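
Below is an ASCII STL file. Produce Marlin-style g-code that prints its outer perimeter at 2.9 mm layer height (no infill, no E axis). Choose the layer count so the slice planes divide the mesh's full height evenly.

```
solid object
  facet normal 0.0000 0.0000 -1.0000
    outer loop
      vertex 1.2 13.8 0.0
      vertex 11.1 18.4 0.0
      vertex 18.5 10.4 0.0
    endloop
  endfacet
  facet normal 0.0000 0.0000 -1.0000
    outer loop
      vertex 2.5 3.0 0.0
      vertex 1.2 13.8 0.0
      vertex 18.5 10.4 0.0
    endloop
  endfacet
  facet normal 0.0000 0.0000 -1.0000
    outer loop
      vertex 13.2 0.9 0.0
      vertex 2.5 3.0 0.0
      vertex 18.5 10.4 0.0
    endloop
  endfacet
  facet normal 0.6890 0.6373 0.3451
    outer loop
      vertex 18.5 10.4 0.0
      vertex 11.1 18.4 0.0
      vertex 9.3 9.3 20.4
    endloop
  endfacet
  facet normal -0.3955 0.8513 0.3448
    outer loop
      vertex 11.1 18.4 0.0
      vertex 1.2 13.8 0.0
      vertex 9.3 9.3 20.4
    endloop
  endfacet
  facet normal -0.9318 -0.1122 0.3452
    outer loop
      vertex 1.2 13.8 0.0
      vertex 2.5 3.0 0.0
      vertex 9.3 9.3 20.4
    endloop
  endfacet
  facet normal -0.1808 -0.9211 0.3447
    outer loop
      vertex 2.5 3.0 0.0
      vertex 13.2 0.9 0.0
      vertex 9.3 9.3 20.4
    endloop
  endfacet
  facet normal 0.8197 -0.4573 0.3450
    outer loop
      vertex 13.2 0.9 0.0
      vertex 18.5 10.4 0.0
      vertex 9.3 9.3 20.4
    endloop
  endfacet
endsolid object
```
; perimeter-only toolpath
G21 ; units = mm
G90 ; absolute positioning
G28 ; home
; layer 1
G0 Z2.9
G0 X17.2 Y10.2
G1 X10.8 Y17.1
G1 X2.4 Y13.2
G1 X3.5 Y3.9
G1 X12.6 Y2.1
G1 X17.2 Y10.2
; layer 2
G0 Z5.8
G0 X15.9 Y10.1
G1 X10.6 Y15.8
G1 X3.5 Y12.5
G1 X4.4 Y4.8
G1 X12.1 Y3.3
G1 X15.9 Y10.1
; layer 3
G0 Z8.7
G0 X14.6 Y9.9
G1 X10.3 Y14.5
G1 X4.7 Y11.9
G1 X5.4 Y5.7
G1 X11.5 Y4.5
G1 X14.6 Y9.9
; layer 4
G0 Z11.7
G0 X13.2 Y9.8
G1 X10.1 Y13.2
G1 X5.8 Y11.2
G1 X6.4 Y6.6
G1 X11.0 Y5.7
G1 X13.2 Y9.8
; layer 5
G0 Z14.6
G0 X11.9 Y9.6
G1 X9.8 Y11.9
G1 X7.0 Y10.6
G1 X7.4 Y7.5
G1 X10.4 Y6.9
G1 X11.9 Y9.6
; layer 6
G0 Z17.5
G0 X10.6 Y9.5
G1 X9.6 Y10.6
G1 X8.1 Y9.9
G1 X8.3 Y8.4
G1 X9.9 Y8.1
G1 X10.6 Y9.5
M2 ; end

The solid is a regular 5-sided pyramid, base circumscribed radius ≈ 9.3 mm, apex at z ≈ 20.4 mm. Slicing at Δz = 2.9 mm — 7 equal slices spanning the solid's height, so layer i sits at z = i·h/7 — gives 6 non-empty perimeters. Each is a 5-segment closed polygon; G0 lifts to the layer z and rapids to the start vertex, then G1 traces the edges. The cross-section shrinks linearly with z (the slice at the apex is degenerate and omitted).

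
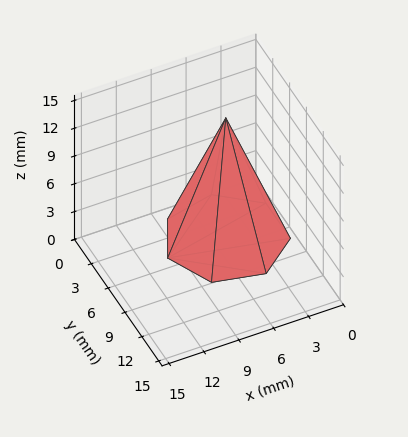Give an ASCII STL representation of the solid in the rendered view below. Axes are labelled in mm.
Reading the render: the shape is a regular 7-sided pyramid, base circumscribed radius ≈ 5 mm, apex at z ≈ 13 mm (dimensions read to the nearest mm from the axis ticks). For the STL, each face is triangulated and given an outward normal.

solid part
  facet normal 0.0000 0.0000 -1.0000
    outer loop
      vertex 3.887 9.875 0.000
      vertex 8.117 8.909 0.000
      vertex 10.000 5.000 0.000
    endloop
  endfacet
  facet normal 0.0000 0.0000 -1.0000
    outer loop
      vertex 0.495 7.169 0.000
      vertex 3.887 9.875 0.000
      vertex 10.000 5.000 0.000
    endloop
  endfacet
  facet normal 0.0000 0.0000 -1.0000
    outer loop
      vertex 0.495 2.831 0.000
      vertex 0.495 7.169 0.000
      vertex 10.000 5.000 0.000
    endloop
  endfacet
  facet normal 0.0000 0.0000 -1.0000
    outer loop
      vertex 3.887 0.125 0.000
      vertex 0.495 2.831 0.000
      vertex 10.000 5.000 0.000
    endloop
  endfacet
  facet normal 0.0000 0.0000 -1.0000
    outer loop
      vertex 8.117 1.091 0.000
      vertex 3.887 0.125 0.000
      vertex 10.000 5.000 0.000
    endloop
  endfacet
  facet normal 0.8513 0.4101 0.3274
    outer loop
      vertex 10.000 5.000 0.000
      vertex 8.117 8.909 0.000
      vertex 5.000 5.000 13.000
    endloop
  endfacet
  facet normal 0.2104 0.9212 0.3274
    outer loop
      vertex 8.117 8.909 0.000
      vertex 3.887 9.875 0.000
      vertex 5.000 5.000 13.000
    endloop
  endfacet
  facet normal -0.5892 0.7386 0.3274
    outer loop
      vertex 3.887 9.875 0.000
      vertex 0.495 7.169 0.000
      vertex 5.000 5.000 13.000
    endloop
  endfacet
  facet normal -0.9449 0.0000 0.3274
    outer loop
      vertex 0.495 7.169 0.000
      vertex 0.495 2.831 0.000
      vertex 5.000 5.000 13.000
    endloop
  endfacet
  facet normal -0.5892 -0.7386 0.3274
    outer loop
      vertex 0.495 2.831 0.000
      vertex 3.887 0.125 0.000
      vertex 5.000 5.000 13.000
    endloop
  endfacet
  facet normal 0.2104 -0.9212 0.3274
    outer loop
      vertex 3.887 0.125 0.000
      vertex 8.117 1.091 0.000
      vertex 5.000 5.000 13.000
    endloop
  endfacet
  facet normal 0.8513 -0.4101 0.3274
    outer loop
      vertex 8.117 1.091 0.000
      vertex 10.000 5.000 0.000
      vertex 5.000 5.000 13.000
    endloop
  endfacet
endsolid part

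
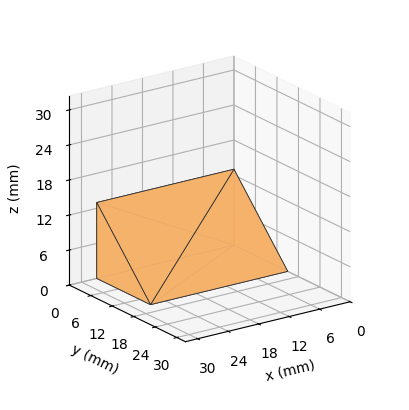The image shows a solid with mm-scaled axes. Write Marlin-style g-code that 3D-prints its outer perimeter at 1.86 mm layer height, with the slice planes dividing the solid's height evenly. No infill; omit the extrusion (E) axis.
Reading the render: the shape is a wedge (ramp): 27 × 15 mm base, rising to 13 mm along the y=0 edge and sloping linearly to z=0 at y=15 (dimensions read to the nearest mm from the axis ticks). For the g-code, the solid's height is divided into equal slices at the stated Δz and each level perimeter traced with G1 moves after a G0 lift.

; perimeter-only toolpath
G21 ; units = mm
G90 ; absolute positioning
G28 ; home
; layer 1
G0 Z1.86
G0 X0.00 Y0.00
G1 X27.00 Y0.00
G1 X27.00 Y12.86
G1 X0.00 Y12.86
G1 X0.00 Y0.00
; layer 2
G0 Z3.71
G0 X0.00 Y0.00
G1 X27.00 Y0.00
G1 X27.00 Y10.71
G1 X0.00 Y10.71
G1 X0.00 Y0.00
; layer 3
G0 Z5.57
G0 X0.00 Y0.00
G1 X27.00 Y0.00
G1 X27.00 Y8.57
G1 X0.00 Y8.57
G1 X0.00 Y0.00
; layer 4
G0 Z7.43
G0 X0.00 Y0.00
G1 X27.00 Y0.00
G1 X27.00 Y6.43
G1 X0.00 Y6.43
G1 X0.00 Y0.00
; layer 5
G0 Z9.29
G0 X0.00 Y0.00
G1 X27.00 Y0.00
G1 X27.00 Y4.29
G1 X0.00 Y4.29
G1 X0.00 Y0.00
; layer 6
G0 Z11.14
G0 X0.00 Y0.00
G1 X27.00 Y0.00
G1 X27.00 Y2.14
G1 X0.00 Y2.14
G1 X0.00 Y0.00
M2 ; end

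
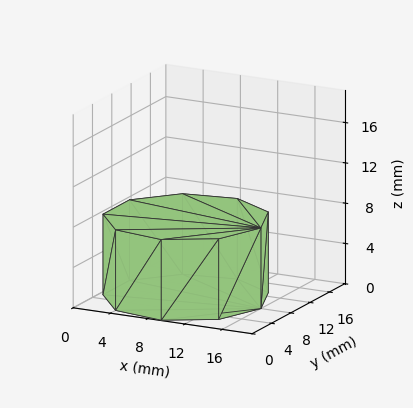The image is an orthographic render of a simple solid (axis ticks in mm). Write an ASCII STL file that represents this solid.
Reading the render: the shape is a regular 9-sided prism (a cylinder approximated with 9 flat sides), circumscribed radius ≈ 8 mm, height ≈ 8 mm (dimensions read to the nearest mm from the axis ticks). For the STL, each face is triangulated and given an outward normal.

solid part
  facet normal 0.0000 0.0000 -1.0000
    outer loop
      vertex 9.39 15.88 0.00
      vertex 14.13 13.14 0.00
      vertex 16.00 8.00 0.00
    endloop
  endfacet
  facet normal 0.0000 0.0000 -1.0000
    outer loop
      vertex 4.00 14.93 0.00
      vertex 9.39 15.88 0.00
      vertex 16.00 8.00 0.00
    endloop
  endfacet
  facet normal 0.0000 0.0000 -1.0000
    outer loop
      vertex 0.48 10.74 0.00
      vertex 4.00 14.93 0.00
      vertex 16.00 8.00 0.00
    endloop
  endfacet
  facet normal 0.0000 0.0000 -1.0000
    outer loop
      vertex 0.48 5.26 0.00
      vertex 0.48 10.74 0.00
      vertex 16.00 8.00 0.00
    endloop
  endfacet
  facet normal 0.0000 0.0000 -1.0000
    outer loop
      vertex 4.00 1.07 0.00
      vertex 0.48 5.26 0.00
      vertex 16.00 8.00 0.00
    endloop
  endfacet
  facet normal 0.0000 0.0000 -1.0000
    outer loop
      vertex 9.39 0.12 0.00
      vertex 4.00 1.07 0.00
      vertex 16.00 8.00 0.00
    endloop
  endfacet
  facet normal 0.0000 0.0000 -1.0000
    outer loop
      vertex 14.13 2.86 0.00
      vertex 9.39 0.12 0.00
      vertex 16.00 8.00 0.00
    endloop
  endfacet
  facet normal 0.0000 0.0000 1.0000
    outer loop
      vertex 16.00 8.00 8.00
      vertex 14.13 13.14 8.00
      vertex 9.39 15.88 8.00
    endloop
  endfacet
  facet normal 0.0000 0.0000 1.0000
    outer loop
      vertex 16.00 8.00 8.00
      vertex 9.39 15.88 8.00
      vertex 4.00 14.93 8.00
    endloop
  endfacet
  facet normal 0.0000 0.0000 1.0000
    outer loop
      vertex 16.00 8.00 8.00
      vertex 4.00 14.93 8.00
      vertex 0.48 10.74 8.00
    endloop
  endfacet
  facet normal 0.0000 0.0000 1.0000
    outer loop
      vertex 16.00 8.00 8.00
      vertex 0.48 10.74 8.00
      vertex 0.48 5.26 8.00
    endloop
  endfacet
  facet normal 0.0000 0.0000 1.0000
    outer loop
      vertex 16.00 8.00 8.00
      vertex 0.48 5.26 8.00
      vertex 4.00 1.07 8.00
    endloop
  endfacet
  facet normal 0.0000 0.0000 1.0000
    outer loop
      vertex 16.00 8.00 8.00
      vertex 4.00 1.07 8.00
      vertex 9.39 0.12 8.00
    endloop
  endfacet
  facet normal 0.0000 0.0000 1.0000
    outer loop
      vertex 16.00 8.00 8.00
      vertex 9.39 0.12 8.00
      vertex 14.13 2.86 8.00
    endloop
  endfacet
  facet normal 0.9397 0.3419 0.0000
    outer loop
      vertex 16.00 8.00 0.00
      vertex 14.13 13.14 0.00
      vertex 14.13 13.14 8.00
    endloop
  endfacet
  facet normal 0.9397 0.3419 0.0000
    outer loop
      vertex 16.00 8.00 0.00
      vertex 14.13 13.14 8.00
      vertex 16.00 8.00 8.00
    endloop
  endfacet
  facet normal 0.5005 0.8658 0.0000
    outer loop
      vertex 14.13 13.14 0.00
      vertex 9.39 15.88 0.00
      vertex 9.39 15.88 8.00
    endloop
  endfacet
  facet normal 0.5005 0.8658 0.0000
    outer loop
      vertex 14.13 13.14 0.00
      vertex 9.39 15.88 8.00
      vertex 14.13 13.14 8.00
    endloop
  endfacet
  facet normal -0.1736 0.9848 0.0000
    outer loop
      vertex 9.39 15.88 0.00
      vertex 4.00 14.93 0.00
      vertex 4.00 14.93 8.00
    endloop
  endfacet
  facet normal -0.1736 0.9848 0.0000
    outer loop
      vertex 9.39 15.88 0.00
      vertex 4.00 14.93 8.00
      vertex 9.39 15.88 8.00
    endloop
  endfacet
  facet normal -0.7657 0.6432 0.0000
    outer loop
      vertex 4.00 14.93 0.00
      vertex 0.48 10.74 0.00
      vertex 0.48 10.74 8.00
    endloop
  endfacet
  facet normal -0.7657 0.6432 0.0000
    outer loop
      vertex 4.00 14.93 0.00
      vertex 0.48 10.74 8.00
      vertex 4.00 14.93 8.00
    endloop
  endfacet
  facet normal -1.0000 0.0000 0.0000
    outer loop
      vertex 0.48 10.74 0.00
      vertex 0.48 5.26 0.00
      vertex 0.48 5.26 8.00
    endloop
  endfacet
  facet normal -1.0000 0.0000 0.0000
    outer loop
      vertex 0.48 10.74 0.00
      vertex 0.48 5.26 8.00
      vertex 0.48 10.74 8.00
    endloop
  endfacet
  facet normal -0.7657 -0.6432 0.0000
    outer loop
      vertex 0.48 5.26 0.00
      vertex 4.00 1.07 0.00
      vertex 4.00 1.07 8.00
    endloop
  endfacet
  facet normal -0.7657 -0.6432 0.0000
    outer loop
      vertex 0.48 5.26 0.00
      vertex 4.00 1.07 8.00
      vertex 0.48 5.26 8.00
    endloop
  endfacet
  facet normal -0.1736 -0.9848 0.0000
    outer loop
      vertex 4.00 1.07 0.00
      vertex 9.39 0.12 0.00
      vertex 9.39 0.12 8.00
    endloop
  endfacet
  facet normal -0.1736 -0.9848 0.0000
    outer loop
      vertex 4.00 1.07 0.00
      vertex 9.39 0.12 8.00
      vertex 4.00 1.07 8.00
    endloop
  endfacet
  facet normal 0.5005 -0.8658 0.0000
    outer loop
      vertex 9.39 0.12 0.00
      vertex 14.13 2.86 0.00
      vertex 14.13 2.86 8.00
    endloop
  endfacet
  facet normal 0.5005 -0.8658 0.0000
    outer loop
      vertex 9.39 0.12 0.00
      vertex 14.13 2.86 8.00
      vertex 9.39 0.12 8.00
    endloop
  endfacet
  facet normal 0.9397 -0.3419 0.0000
    outer loop
      vertex 14.13 2.86 0.00
      vertex 16.00 8.00 0.00
      vertex 16.00 8.00 8.00
    endloop
  endfacet
  facet normal 0.9397 -0.3419 0.0000
    outer loop
      vertex 14.13 2.86 0.00
      vertex 16.00 8.00 8.00
      vertex 14.13 2.86 8.00
    endloop
  endfacet
endsolid part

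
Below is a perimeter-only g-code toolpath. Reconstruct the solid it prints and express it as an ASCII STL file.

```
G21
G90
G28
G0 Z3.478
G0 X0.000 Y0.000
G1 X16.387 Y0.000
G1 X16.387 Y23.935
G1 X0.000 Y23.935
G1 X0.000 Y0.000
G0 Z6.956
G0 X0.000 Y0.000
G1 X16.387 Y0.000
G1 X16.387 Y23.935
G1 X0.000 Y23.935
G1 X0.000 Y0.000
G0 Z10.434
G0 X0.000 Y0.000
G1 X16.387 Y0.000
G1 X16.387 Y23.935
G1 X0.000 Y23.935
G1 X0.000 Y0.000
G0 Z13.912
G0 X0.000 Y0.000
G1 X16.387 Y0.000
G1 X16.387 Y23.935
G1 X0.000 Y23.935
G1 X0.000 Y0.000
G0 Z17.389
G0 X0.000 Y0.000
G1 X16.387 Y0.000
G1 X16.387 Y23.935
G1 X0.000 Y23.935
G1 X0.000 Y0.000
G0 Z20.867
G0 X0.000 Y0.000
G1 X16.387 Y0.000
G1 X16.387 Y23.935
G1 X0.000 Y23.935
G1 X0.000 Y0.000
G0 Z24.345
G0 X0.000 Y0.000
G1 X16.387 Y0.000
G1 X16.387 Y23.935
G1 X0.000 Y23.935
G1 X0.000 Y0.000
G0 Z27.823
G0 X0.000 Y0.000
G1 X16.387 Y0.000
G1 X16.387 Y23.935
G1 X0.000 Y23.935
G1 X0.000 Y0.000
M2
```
solid part
  facet normal 0.0000 0.0000 -1.0000
    outer loop
      vertex 16.387 23.935 0.000
      vertex 16.387 0.000 0.000
      vertex 0.000 0.000 0.000
    endloop
  endfacet
  facet normal 0.0000 0.0000 -1.0000
    outer loop
      vertex 0.000 23.935 0.000
      vertex 16.387 23.935 0.000
      vertex 0.000 0.000 0.000
    endloop
  endfacet
  facet normal 0.0000 0.0000 1.0000
    outer loop
      vertex 0.000 0.000 27.823
      vertex 16.387 0.000 27.823
      vertex 16.387 23.935 27.823
    endloop
  endfacet
  facet normal 0.0000 0.0000 1.0000
    outer loop
      vertex 0.000 0.000 27.823
      vertex 16.387 23.935 27.823
      vertex 0.000 23.935 27.823
    endloop
  endfacet
  facet normal 0.0000 -1.0000 0.0000
    outer loop
      vertex 0.000 0.000 0.000
      vertex 16.387 0.000 0.000
      vertex 16.387 0.000 27.823
    endloop
  endfacet
  facet normal 0.0000 -1.0000 0.0000
    outer loop
      vertex 0.000 0.000 0.000
      vertex 16.387 0.000 27.823
      vertex 0.000 0.000 27.823
    endloop
  endfacet
  facet normal 0.0000 1.0000 0.0000
    outer loop
      vertex 16.387 23.935 27.823
      vertex 16.387 23.935 0.000
      vertex 0.000 23.935 0.000
    endloop
  endfacet
  facet normal 0.0000 1.0000 0.0000
    outer loop
      vertex 0.000 23.935 27.823
      vertex 16.387 23.935 27.823
      vertex 0.000 23.935 0.000
    endloop
  endfacet
  facet normal -1.0000 0.0000 0.0000
    outer loop
      vertex 0.000 23.935 27.823
      vertex 0.000 23.935 0.000
      vertex 0.000 0.000 0.000
    endloop
  endfacet
  facet normal -1.0000 0.0000 0.0000
    outer loop
      vertex 0.000 0.000 27.823
      vertex 0.000 23.935 27.823
      vertex 0.000 0.000 0.000
    endloop
  endfacet
  facet normal 1.0000 0.0000 0.0000
    outer loop
      vertex 16.387 0.000 0.000
      vertex 16.387 23.935 0.000
      vertex 16.387 23.935 27.823
    endloop
  endfacet
  facet normal 1.0000 0.0000 0.0000
    outer loop
      vertex 16.387 0.000 0.000
      vertex 16.387 23.935 27.823
      vertex 16.387 0.000 27.823
    endloop
  endfacet
endsolid part

The G0 Z moves step by Δz≈3.478 mm. Every layer's G1 loop is the same polygon, so the solid is a straight extrusion of it from z=0 to z≈27.8. Closing with flat bottom and top caps and triangulating gives 12 facets — a rectangular box, roughly 16.4 × 23.9 mm footprint and 27.8 mm tall.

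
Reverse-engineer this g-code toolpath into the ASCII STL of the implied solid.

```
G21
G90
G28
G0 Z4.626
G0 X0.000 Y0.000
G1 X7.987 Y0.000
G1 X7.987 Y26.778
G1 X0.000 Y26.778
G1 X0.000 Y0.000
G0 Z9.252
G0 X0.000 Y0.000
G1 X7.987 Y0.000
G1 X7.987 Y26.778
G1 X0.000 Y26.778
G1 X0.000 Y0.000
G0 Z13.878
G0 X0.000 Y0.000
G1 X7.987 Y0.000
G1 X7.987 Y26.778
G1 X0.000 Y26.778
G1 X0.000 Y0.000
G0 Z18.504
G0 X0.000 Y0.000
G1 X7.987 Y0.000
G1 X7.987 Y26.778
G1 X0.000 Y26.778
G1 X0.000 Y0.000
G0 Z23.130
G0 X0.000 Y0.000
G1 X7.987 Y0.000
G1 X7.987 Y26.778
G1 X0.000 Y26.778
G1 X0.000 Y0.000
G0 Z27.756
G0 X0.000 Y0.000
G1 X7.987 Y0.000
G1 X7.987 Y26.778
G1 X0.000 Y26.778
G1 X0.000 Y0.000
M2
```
solid part
  facet normal 0.0000 0.0000 -1.0000
    outer loop
      vertex 7.987 26.778 0.000
      vertex 7.987 0.000 0.000
      vertex 0.000 0.000 0.000
    endloop
  endfacet
  facet normal 0.0000 0.0000 -1.0000
    outer loop
      vertex 0.000 26.778 0.000
      vertex 7.987 26.778 0.000
      vertex 0.000 0.000 0.000
    endloop
  endfacet
  facet normal 0.0000 0.0000 1.0000
    outer loop
      vertex 0.000 0.000 27.756
      vertex 7.987 0.000 27.756
      vertex 7.987 26.778 27.756
    endloop
  endfacet
  facet normal 0.0000 0.0000 1.0000
    outer loop
      vertex 0.000 0.000 27.756
      vertex 7.987 26.778 27.756
      vertex 0.000 26.778 27.756
    endloop
  endfacet
  facet normal 0.0000 -1.0000 0.0000
    outer loop
      vertex 0.000 0.000 0.000
      vertex 7.987 0.000 0.000
      vertex 7.987 0.000 27.756
    endloop
  endfacet
  facet normal 0.0000 -1.0000 0.0000
    outer loop
      vertex 0.000 0.000 0.000
      vertex 7.987 0.000 27.756
      vertex 0.000 0.000 27.756
    endloop
  endfacet
  facet normal 0.0000 1.0000 0.0000
    outer loop
      vertex 7.987 26.778 27.756
      vertex 7.987 26.778 0.000
      vertex 0.000 26.778 0.000
    endloop
  endfacet
  facet normal 0.0000 1.0000 0.0000
    outer loop
      vertex 0.000 26.778 27.756
      vertex 7.987 26.778 27.756
      vertex 0.000 26.778 0.000
    endloop
  endfacet
  facet normal -1.0000 0.0000 0.0000
    outer loop
      vertex 0.000 26.778 27.756
      vertex 0.000 26.778 0.000
      vertex 0.000 0.000 0.000
    endloop
  endfacet
  facet normal -1.0000 0.0000 0.0000
    outer loop
      vertex 0.000 0.000 27.756
      vertex 0.000 26.778 27.756
      vertex 0.000 0.000 0.000
    endloop
  endfacet
  facet normal 1.0000 0.0000 0.0000
    outer loop
      vertex 7.987 0.000 0.000
      vertex 7.987 26.778 0.000
      vertex 7.987 26.778 27.756
    endloop
  endfacet
  facet normal 1.0000 0.0000 0.0000
    outer loop
      vertex 7.987 0.000 0.000
      vertex 7.987 26.778 27.756
      vertex 7.987 0.000 27.756
    endloop
  endfacet
endsolid part

The G0 Z moves step by Δz≈4.626 mm. Every layer's G1 loop is the same polygon, so the solid is a straight extrusion of it from z=0 to z≈27.8. Closing with flat bottom and top caps and triangulating gives 12 facets — a rectangular box, roughly 7.99 × 26.8 mm footprint and 27.8 mm tall.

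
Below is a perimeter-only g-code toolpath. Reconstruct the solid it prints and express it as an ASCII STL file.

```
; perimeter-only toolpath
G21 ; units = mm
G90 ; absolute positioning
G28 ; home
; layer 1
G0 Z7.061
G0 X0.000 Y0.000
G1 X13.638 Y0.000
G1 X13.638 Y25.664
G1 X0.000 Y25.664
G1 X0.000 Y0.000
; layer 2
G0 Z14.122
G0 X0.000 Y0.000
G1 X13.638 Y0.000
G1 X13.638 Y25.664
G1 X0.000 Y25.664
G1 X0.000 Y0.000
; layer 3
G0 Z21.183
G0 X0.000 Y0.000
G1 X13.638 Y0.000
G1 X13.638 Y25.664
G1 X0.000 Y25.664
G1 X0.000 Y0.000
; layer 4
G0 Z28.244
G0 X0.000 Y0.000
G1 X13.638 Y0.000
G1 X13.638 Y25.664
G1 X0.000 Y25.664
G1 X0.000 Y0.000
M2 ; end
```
solid part
  facet normal 0.0000 0.0000 -1.0000
    outer loop
      vertex 13.638 25.664 0.000
      vertex 13.638 0.000 0.000
      vertex 0.000 0.000 0.000
    endloop
  endfacet
  facet normal 0.0000 0.0000 -1.0000
    outer loop
      vertex 0.000 25.664 0.000
      vertex 13.638 25.664 0.000
      vertex 0.000 0.000 0.000
    endloop
  endfacet
  facet normal 0.0000 0.0000 1.0000
    outer loop
      vertex 0.000 0.000 28.244
      vertex 13.638 0.000 28.244
      vertex 13.638 25.664 28.244
    endloop
  endfacet
  facet normal 0.0000 0.0000 1.0000
    outer loop
      vertex 0.000 0.000 28.244
      vertex 13.638 25.664 28.244
      vertex 0.000 25.664 28.244
    endloop
  endfacet
  facet normal 0.0000 -1.0000 0.0000
    outer loop
      vertex 0.000 0.000 0.000
      vertex 13.638 0.000 0.000
      vertex 13.638 0.000 28.244
    endloop
  endfacet
  facet normal 0.0000 -1.0000 0.0000
    outer loop
      vertex 0.000 0.000 0.000
      vertex 13.638 0.000 28.244
      vertex 0.000 0.000 28.244
    endloop
  endfacet
  facet normal 0.0000 1.0000 0.0000
    outer loop
      vertex 13.638 25.664 28.244
      vertex 13.638 25.664 0.000
      vertex 0.000 25.664 0.000
    endloop
  endfacet
  facet normal 0.0000 1.0000 0.0000
    outer loop
      vertex 0.000 25.664 28.244
      vertex 13.638 25.664 28.244
      vertex 0.000 25.664 0.000
    endloop
  endfacet
  facet normal -1.0000 0.0000 0.0000
    outer loop
      vertex 0.000 25.664 28.244
      vertex 0.000 25.664 0.000
      vertex 0.000 0.000 0.000
    endloop
  endfacet
  facet normal -1.0000 0.0000 0.0000
    outer loop
      vertex 0.000 0.000 28.244
      vertex 0.000 25.664 28.244
      vertex 0.000 0.000 0.000
    endloop
  endfacet
  facet normal 1.0000 0.0000 0.0000
    outer loop
      vertex 13.638 0.000 0.000
      vertex 13.638 25.664 0.000
      vertex 13.638 25.664 28.244
    endloop
  endfacet
  facet normal 1.0000 0.0000 0.0000
    outer loop
      vertex 13.638 0.000 0.000
      vertex 13.638 25.664 28.244
      vertex 13.638 0.000 28.244
    endloop
  endfacet
endsolid part

The G0 Z moves step by Δz≈7.061 mm. Every layer's G1 loop is the same polygon, so the solid is a straight extrusion of it from z=0 to z≈28.2. Closing with flat bottom and top caps and triangulating gives 12 facets — a rectangular box, roughly 13.6 × 25.7 mm footprint and 28.2 mm tall.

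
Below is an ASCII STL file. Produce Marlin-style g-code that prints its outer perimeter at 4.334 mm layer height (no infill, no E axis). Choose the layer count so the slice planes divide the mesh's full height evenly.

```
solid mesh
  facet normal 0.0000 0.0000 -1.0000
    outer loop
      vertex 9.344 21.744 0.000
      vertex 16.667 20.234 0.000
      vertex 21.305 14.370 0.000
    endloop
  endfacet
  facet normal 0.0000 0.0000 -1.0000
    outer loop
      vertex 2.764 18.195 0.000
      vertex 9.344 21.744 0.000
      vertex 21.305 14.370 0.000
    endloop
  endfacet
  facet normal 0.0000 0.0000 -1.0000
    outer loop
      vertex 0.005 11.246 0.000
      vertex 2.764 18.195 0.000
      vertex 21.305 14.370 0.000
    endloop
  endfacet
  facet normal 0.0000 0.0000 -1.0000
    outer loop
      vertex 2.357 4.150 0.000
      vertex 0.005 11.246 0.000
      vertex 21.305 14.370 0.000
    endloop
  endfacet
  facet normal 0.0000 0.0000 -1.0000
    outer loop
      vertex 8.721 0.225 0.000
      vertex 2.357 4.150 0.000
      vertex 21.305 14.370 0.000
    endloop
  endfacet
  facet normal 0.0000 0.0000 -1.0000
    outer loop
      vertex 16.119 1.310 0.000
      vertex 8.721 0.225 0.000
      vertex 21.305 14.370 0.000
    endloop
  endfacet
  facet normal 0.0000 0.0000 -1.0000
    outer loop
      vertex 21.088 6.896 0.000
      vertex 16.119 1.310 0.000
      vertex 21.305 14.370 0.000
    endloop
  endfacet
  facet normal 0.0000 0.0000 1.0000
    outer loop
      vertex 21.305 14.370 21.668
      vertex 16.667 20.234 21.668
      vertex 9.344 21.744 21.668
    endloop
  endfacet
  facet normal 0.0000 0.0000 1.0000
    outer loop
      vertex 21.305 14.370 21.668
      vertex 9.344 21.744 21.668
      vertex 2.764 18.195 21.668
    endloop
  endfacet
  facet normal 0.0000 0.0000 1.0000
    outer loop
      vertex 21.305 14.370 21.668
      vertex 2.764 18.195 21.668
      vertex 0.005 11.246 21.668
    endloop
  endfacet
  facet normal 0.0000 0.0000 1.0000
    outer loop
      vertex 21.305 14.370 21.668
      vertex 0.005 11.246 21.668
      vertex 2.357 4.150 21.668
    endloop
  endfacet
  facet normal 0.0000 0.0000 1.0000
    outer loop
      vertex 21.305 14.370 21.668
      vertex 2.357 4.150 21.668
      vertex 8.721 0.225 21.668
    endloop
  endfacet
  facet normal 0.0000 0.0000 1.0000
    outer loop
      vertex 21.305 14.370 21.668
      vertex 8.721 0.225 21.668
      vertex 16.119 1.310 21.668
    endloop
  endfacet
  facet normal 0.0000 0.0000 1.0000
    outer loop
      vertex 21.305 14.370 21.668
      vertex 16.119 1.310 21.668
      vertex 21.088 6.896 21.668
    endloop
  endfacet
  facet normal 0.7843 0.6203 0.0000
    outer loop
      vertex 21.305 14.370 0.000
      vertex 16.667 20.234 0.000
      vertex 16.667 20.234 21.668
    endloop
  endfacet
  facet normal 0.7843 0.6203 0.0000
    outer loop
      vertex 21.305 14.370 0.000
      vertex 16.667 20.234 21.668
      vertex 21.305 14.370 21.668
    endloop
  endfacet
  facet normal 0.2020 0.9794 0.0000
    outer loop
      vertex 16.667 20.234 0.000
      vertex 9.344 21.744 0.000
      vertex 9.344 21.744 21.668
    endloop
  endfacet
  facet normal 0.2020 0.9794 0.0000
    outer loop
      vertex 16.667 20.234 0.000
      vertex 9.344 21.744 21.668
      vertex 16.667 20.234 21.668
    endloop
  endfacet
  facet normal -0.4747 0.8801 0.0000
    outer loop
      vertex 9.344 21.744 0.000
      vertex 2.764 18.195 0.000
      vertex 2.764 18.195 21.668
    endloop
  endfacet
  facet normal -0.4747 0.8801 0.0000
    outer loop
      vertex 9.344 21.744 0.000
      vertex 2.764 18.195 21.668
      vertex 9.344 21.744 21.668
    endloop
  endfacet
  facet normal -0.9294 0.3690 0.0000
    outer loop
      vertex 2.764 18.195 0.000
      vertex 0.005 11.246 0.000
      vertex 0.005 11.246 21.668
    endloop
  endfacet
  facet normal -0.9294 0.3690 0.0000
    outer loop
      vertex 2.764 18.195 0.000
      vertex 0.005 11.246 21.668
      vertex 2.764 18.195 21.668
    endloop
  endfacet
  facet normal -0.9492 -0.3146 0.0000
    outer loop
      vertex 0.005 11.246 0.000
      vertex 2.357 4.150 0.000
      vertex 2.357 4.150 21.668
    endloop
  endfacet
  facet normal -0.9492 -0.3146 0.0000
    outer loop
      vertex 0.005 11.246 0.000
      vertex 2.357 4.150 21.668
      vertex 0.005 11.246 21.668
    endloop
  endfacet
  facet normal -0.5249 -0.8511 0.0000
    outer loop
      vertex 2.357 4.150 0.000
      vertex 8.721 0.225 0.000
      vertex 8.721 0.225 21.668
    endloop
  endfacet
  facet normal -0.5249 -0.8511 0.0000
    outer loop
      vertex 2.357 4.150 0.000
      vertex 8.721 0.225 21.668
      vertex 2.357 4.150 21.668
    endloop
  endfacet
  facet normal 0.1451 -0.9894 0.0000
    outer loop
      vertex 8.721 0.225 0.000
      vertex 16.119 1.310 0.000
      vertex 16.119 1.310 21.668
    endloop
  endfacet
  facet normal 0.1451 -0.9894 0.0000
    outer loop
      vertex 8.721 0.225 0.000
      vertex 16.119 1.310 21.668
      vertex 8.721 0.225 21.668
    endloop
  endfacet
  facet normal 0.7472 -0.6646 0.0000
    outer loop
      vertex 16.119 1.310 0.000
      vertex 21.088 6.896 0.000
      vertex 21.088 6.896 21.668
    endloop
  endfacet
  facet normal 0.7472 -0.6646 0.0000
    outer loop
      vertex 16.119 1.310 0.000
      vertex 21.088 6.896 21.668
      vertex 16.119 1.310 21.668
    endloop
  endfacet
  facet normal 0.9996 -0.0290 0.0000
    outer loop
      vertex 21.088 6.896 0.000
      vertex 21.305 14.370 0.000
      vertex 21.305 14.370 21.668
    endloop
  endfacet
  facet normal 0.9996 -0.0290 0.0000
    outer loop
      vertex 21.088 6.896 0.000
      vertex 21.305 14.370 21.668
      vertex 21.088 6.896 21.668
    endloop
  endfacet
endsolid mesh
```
; perimeter-only toolpath
G21 ; units = mm
G90 ; absolute positioning
G28 ; home
; layer 1
G0 Z4.334
G0 X21.305 Y14.370
G1 X16.667 Y20.234
G1 X9.344 Y21.744
G1 X2.764 Y18.195
G1 X0.005 Y11.246
G1 X2.357 Y4.150
G1 X8.721 Y0.225
G1 X16.119 Y1.310
G1 X21.088 Y6.896
G1 X21.305 Y14.370
; layer 2
G0 Z8.667
G0 X21.305 Y14.370
G1 X16.667 Y20.234
G1 X9.344 Y21.744
G1 X2.764 Y18.195
G1 X0.005 Y11.246
G1 X2.357 Y4.150
G1 X8.721 Y0.225
G1 X16.119 Y1.310
G1 X21.088 Y6.896
G1 X21.305 Y14.370
; layer 3
G0 Z13.001
G0 X21.305 Y14.370
G1 X16.667 Y20.234
G1 X9.344 Y21.744
G1 X2.764 Y18.195
G1 X0.005 Y11.246
G1 X2.357 Y4.150
G1 X8.721 Y0.225
G1 X16.119 Y1.310
G1 X21.088 Y6.896
G1 X21.305 Y14.370
; layer 4
G0 Z17.334
G0 X21.305 Y14.370
G1 X16.667 Y20.234
G1 X9.344 Y21.744
G1 X2.764 Y18.195
G1 X0.005 Y11.246
G1 X2.357 Y4.150
G1 X8.721 Y0.225
G1 X16.119 Y1.310
G1 X21.088 Y6.896
G1 X21.305 Y14.370
; layer 5
G0 Z21.668
G0 X21.305 Y14.370
G1 X16.667 Y20.234
G1 X9.344 Y21.744
G1 X2.764 Y18.195
G1 X0.005 Y11.246
G1 X2.357 Y4.150
G1 X8.721 Y0.225
G1 X16.119 Y1.310
G1 X21.088 Y6.896
G1 X21.305 Y14.370
M2 ; end

The solid is a regular 9-sided prism (a cylinder approximated with 9 flat sides), circumscribed radius ≈ 10.9 mm, height ≈ 21.7 mm. Slicing at Δz = 4.334 mm — 5 equal slices spanning the solid's height, so layer i sits at z = i·h/5 — gives 5 non-empty perimeters. Each is a 9-segment closed polygon; G0 lifts to the layer z and rapids to the start vertex, then G1 traces the edges.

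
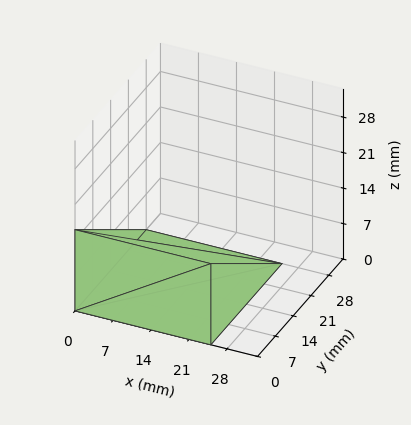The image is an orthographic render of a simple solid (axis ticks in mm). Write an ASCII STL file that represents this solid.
Reading the render: the shape is a wedge (ramp): 25 × 28 mm base, rising to 16 mm along the y=0 edge and sloping linearly to z=0 at y=28 (dimensions read to the nearest mm from the axis ticks). For the STL, each face is triangulated and given an outward normal.

solid part
  facet normal 0.0000 0.0000 -1.0000
    outer loop
      vertex 25.00 28.00 0.00
      vertex 25.00 0.00 0.00
      vertex 0.00 0.00 0.00
    endloop
  endfacet
  facet normal 0.0000 0.0000 -1.0000
    outer loop
      vertex 0.00 28.00 0.00
      vertex 25.00 28.00 0.00
      vertex 0.00 0.00 0.00
    endloop
  endfacet
  facet normal 0.0000 -1.0000 0.0000
    outer loop
      vertex 0.00 0.00 0.00
      vertex 25.00 0.00 0.00
      vertex 25.00 0.00 16.00
    endloop
  endfacet
  facet normal 0.0000 -1.0000 0.0000
    outer loop
      vertex 0.00 0.00 0.00
      vertex 25.00 0.00 16.00
      vertex 0.00 0.00 16.00
    endloop
  endfacet
  facet normal 0.0000 0.4961 0.8682
    outer loop
      vertex 0.00 0.00 16.00
      vertex 25.00 0.00 16.00
      vertex 25.00 28.00 0.00
    endloop
  endfacet
  facet normal 0.0000 0.4961 0.8682
    outer loop
      vertex 0.00 0.00 16.00
      vertex 25.00 28.00 0.00
      vertex 0.00 28.00 0.00
    endloop
  endfacet
  facet normal -1.0000 0.0000 0.0000
    outer loop
      vertex 0.00 0.00 16.00
      vertex 0.00 28.00 0.00
      vertex 0.00 0.00 0.00
    endloop
  endfacet
  facet normal 1.0000 0.0000 0.0000
    outer loop
      vertex 25.00 0.00 0.00
      vertex 25.00 28.00 0.00
      vertex 25.00 0.00 16.00
    endloop
  endfacet
endsolid part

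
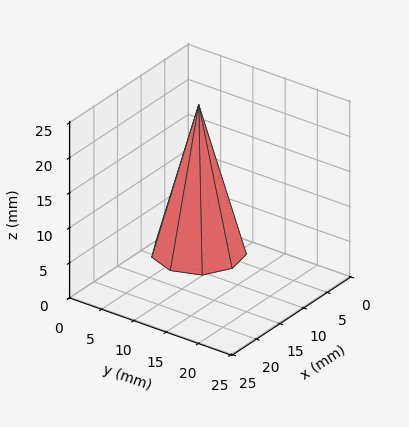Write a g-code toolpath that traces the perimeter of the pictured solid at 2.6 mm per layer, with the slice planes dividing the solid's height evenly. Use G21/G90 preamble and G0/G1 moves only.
Reading the render: the shape is a regular 9-sided pyramid, base circumscribed radius ≈ 6 mm, apex at z ≈ 21 mm (dimensions read to the nearest mm from the axis ticks). For the g-code, the solid's height is divided into equal slices at the stated Δz and each level perimeter traced with G1 moves after a G0 lift.

; perimeter-only toolpath
G21 ; units = mm
G90 ; absolute positioning
G28 ; home
; layer 1
G0 Z2.6
G0 X11.2 Y6.0
G1 X10.0 Y9.4
G1 X6.9 Y11.2
G1 X3.4 Y10.5
G1 X1.1 Y7.8
G1 X1.1 Y4.2
G1 X3.4 Y1.5
G1 X6.9 Y0.8
G1 X10.0 Y2.6
G1 X11.2 Y6.0
; layer 2
G0 Z5.2
G0 X10.5 Y6.0
G1 X9.4 Y8.9
G1 X6.8 Y10.4
G1 X3.8 Y9.9
G1 X1.8 Y7.6
G1 X1.8 Y4.4
G1 X3.8 Y2.1
G1 X6.8 Y1.6
G1 X9.4 Y3.1
G1 X10.5 Y6.0
; layer 3
G0 Z7.9
G0 X9.8 Y6.0
G1 X8.9 Y8.4
G1 X6.6 Y9.7
G1 X4.1 Y9.2
G1 X2.5 Y7.3
G1 X2.5 Y4.7
G1 X4.1 Y2.8
G1 X6.6 Y2.3
G1 X8.9 Y3.6
G1 X9.8 Y6.0
; layer 4
G0 Z10.5
G0 X9.0 Y6.0
G1 X8.3 Y8.0
G1 X6.5 Y8.9
G1 X4.5 Y8.6
G1 X3.2 Y7.0
G1 X3.2 Y5.0
G1 X4.5 Y3.4
G1 X6.5 Y3.0
G1 X8.3 Y4.0
G1 X9.0 Y6.0
; layer 5
G0 Z13.1
G0 X8.2 Y6.0
G1 X7.7 Y7.5
G1 X6.4 Y8.2
G1 X4.9 Y7.9
G1 X3.9 Y6.8
G1 X3.9 Y5.2
G1 X4.9 Y4.0
G1 X6.4 Y3.8
G1 X7.7 Y4.5
G1 X8.2 Y6.0
; layer 6
G0 Z15.8
G0 X7.5 Y6.0
G1 X7.2 Y7.0
G1 X6.2 Y7.5
G1 X5.2 Y7.3
G1 X4.6 Y6.5
G1 X4.6 Y5.5
G1 X5.2 Y4.7
G1 X6.2 Y4.5
G1 X7.2 Y5.0
G1 X7.5 Y6.0
; layer 7
G0 Z18.4
G0 X6.8 Y6.0
G1 X6.6 Y6.5
G1 X6.1 Y6.7
G1 X5.6 Y6.7
G1 X5.3 Y6.3
G1 X5.3 Y5.7
G1 X5.6 Y5.3
G1 X6.1 Y5.3
G1 X6.6 Y5.5
G1 X6.8 Y6.0
M2 ; end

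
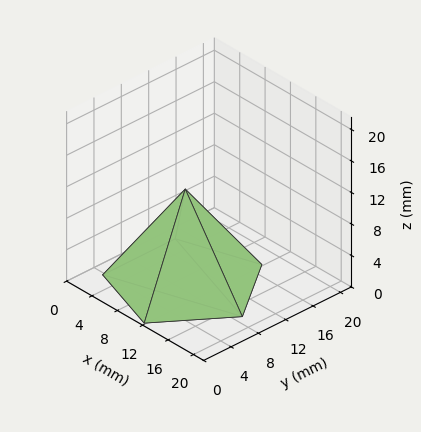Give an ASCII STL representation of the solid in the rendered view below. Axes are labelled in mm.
Reading the render: the shape is a regular 5-sided pyramid, base circumscribed radius ≈ 9 mm, apex at z ≈ 12 mm (dimensions read to the nearest mm from the axis ticks). For the STL, each face is triangulated and given an outward normal.

solid part
  facet normal 0.0000 0.0000 -1.0000
    outer loop
      vertex 1.7 14.3 0.0
      vertex 11.8 17.6 0.0
      vertex 18.0 9.0 0.0
    endloop
  endfacet
  facet normal 0.0000 0.0000 -1.0000
    outer loop
      vertex 1.7 3.7 0.0
      vertex 1.7 14.3 0.0
      vertex 18.0 9.0 0.0
    endloop
  endfacet
  facet normal 0.0000 0.0000 -1.0000
    outer loop
      vertex 11.8 0.4 0.0
      vertex 1.7 3.7 0.0
      vertex 18.0 9.0 0.0
    endloop
  endfacet
  facet normal 0.6930 0.4996 0.5198
    outer loop
      vertex 18.0 9.0 0.0
      vertex 11.8 17.6 0.0
      vertex 9.0 9.0 12.0
    endloop
  endfacet
  facet normal -0.2653 0.8119 0.5200
    outer loop
      vertex 11.8 17.6 0.0
      vertex 1.7 14.3 0.0
      vertex 9.0 9.0 12.0
    endloop
  endfacet
  facet normal -0.8543 0.0000 0.5197
    outer loop
      vertex 1.7 14.3 0.0
      vertex 1.7 3.7 0.0
      vertex 9.0 9.0 12.0
    endloop
  endfacet
  facet normal -0.2653 -0.8119 0.5200
    outer loop
      vertex 1.7 3.7 0.0
      vertex 11.8 0.4 0.0
      vertex 9.0 9.0 12.0
    endloop
  endfacet
  facet normal 0.6930 -0.4996 0.5198
    outer loop
      vertex 11.8 0.4 0.0
      vertex 18.0 9.0 0.0
      vertex 9.0 9.0 12.0
    endloop
  endfacet
endsolid part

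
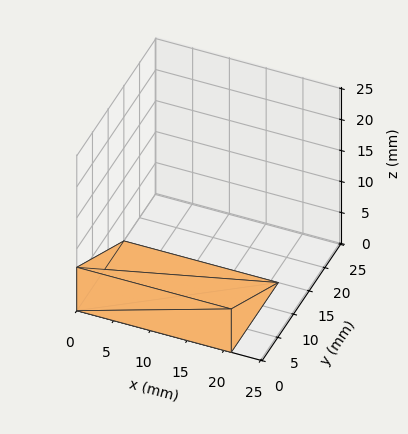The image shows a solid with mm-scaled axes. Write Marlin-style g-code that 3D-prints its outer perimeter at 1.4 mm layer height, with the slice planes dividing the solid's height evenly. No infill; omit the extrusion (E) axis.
Reading the render: the shape is a wedge (ramp): 21 × 15 mm base, rising to 7 mm along the y=0 edge and sloping linearly to z=0 at y=15 (dimensions read to the nearest mm from the axis ticks). For the g-code, the solid's height is divided into equal slices at the stated Δz and each level perimeter traced with G1 moves after a G0 lift.

; perimeter-only toolpath
G21 ; units = mm
G90 ; absolute positioning
G28 ; home
; layer 1
G0 Z1.4
G0 X0.0 Y0.0
G1 X21.0 Y0.0
G1 X21.0 Y12.0
G1 X0.0 Y12.0
G1 X0.0 Y0.0
; layer 2
G0 Z2.8
G0 X0.0 Y0.0
G1 X21.0 Y0.0
G1 X21.0 Y9.0
G1 X0.0 Y9.0
G1 X0.0 Y0.0
; layer 3
G0 Z4.2
G0 X0.0 Y0.0
G1 X21.0 Y0.0
G1 X21.0 Y6.0
G1 X0.0 Y6.0
G1 X0.0 Y0.0
; layer 4
G0 Z5.6
G0 X0.0 Y0.0
G1 X21.0 Y0.0
G1 X21.0 Y3.0
G1 X0.0 Y3.0
G1 X0.0 Y0.0
M2 ; end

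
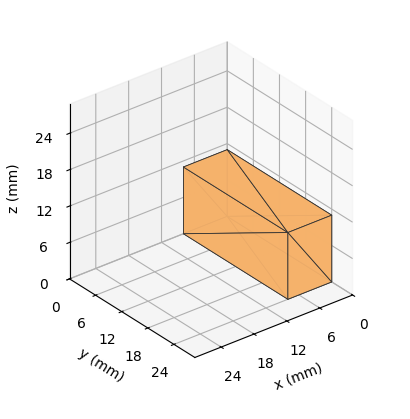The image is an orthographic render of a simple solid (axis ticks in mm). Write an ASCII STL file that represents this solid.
Reading the render: the shape is a rectangular box, roughly 8 × 24 mm footprint and 11 mm tall (dimensions read to the nearest mm from the axis ticks). For the STL, each face is triangulated and given an outward normal.

solid part
  facet normal 0.0000 0.0000 -1.0000
    outer loop
      vertex 8.00 24.00 0.00
      vertex 8.00 0.00 0.00
      vertex 0.00 0.00 0.00
    endloop
  endfacet
  facet normal 0.0000 0.0000 -1.0000
    outer loop
      vertex 0.00 24.00 0.00
      vertex 8.00 24.00 0.00
      vertex 0.00 0.00 0.00
    endloop
  endfacet
  facet normal 0.0000 0.0000 1.0000
    outer loop
      vertex 0.00 0.00 11.00
      vertex 8.00 0.00 11.00
      vertex 8.00 24.00 11.00
    endloop
  endfacet
  facet normal 0.0000 0.0000 1.0000
    outer loop
      vertex 0.00 0.00 11.00
      vertex 8.00 24.00 11.00
      vertex 0.00 24.00 11.00
    endloop
  endfacet
  facet normal 0.0000 -1.0000 0.0000
    outer loop
      vertex 0.00 0.00 0.00
      vertex 8.00 0.00 0.00
      vertex 8.00 0.00 11.00
    endloop
  endfacet
  facet normal 0.0000 -1.0000 0.0000
    outer loop
      vertex 0.00 0.00 0.00
      vertex 8.00 0.00 11.00
      vertex 0.00 0.00 11.00
    endloop
  endfacet
  facet normal 0.0000 1.0000 0.0000
    outer loop
      vertex 8.00 24.00 11.00
      vertex 8.00 24.00 0.00
      vertex 0.00 24.00 0.00
    endloop
  endfacet
  facet normal 0.0000 1.0000 0.0000
    outer loop
      vertex 0.00 24.00 11.00
      vertex 8.00 24.00 11.00
      vertex 0.00 24.00 0.00
    endloop
  endfacet
  facet normal -1.0000 0.0000 0.0000
    outer loop
      vertex 0.00 24.00 11.00
      vertex 0.00 24.00 0.00
      vertex 0.00 0.00 0.00
    endloop
  endfacet
  facet normal -1.0000 0.0000 0.0000
    outer loop
      vertex 0.00 0.00 11.00
      vertex 0.00 24.00 11.00
      vertex 0.00 0.00 0.00
    endloop
  endfacet
  facet normal 1.0000 0.0000 0.0000
    outer loop
      vertex 8.00 0.00 0.00
      vertex 8.00 24.00 0.00
      vertex 8.00 24.00 11.00
    endloop
  endfacet
  facet normal 1.0000 0.0000 0.0000
    outer loop
      vertex 8.00 0.00 0.00
      vertex 8.00 24.00 11.00
      vertex 8.00 0.00 11.00
    endloop
  endfacet
endsolid part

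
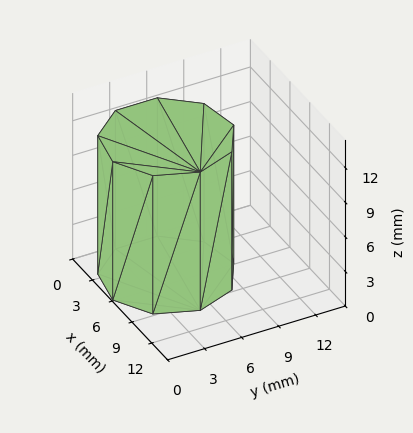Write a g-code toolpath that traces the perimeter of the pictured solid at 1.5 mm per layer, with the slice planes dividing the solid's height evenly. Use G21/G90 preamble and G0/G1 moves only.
Reading the render: the shape is a regular 9-sided prism (a cylinder approximated with 9 flat sides), circumscribed radius ≈ 5 mm, height ≈ 12 mm (dimensions read to the nearest mm from the axis ticks). For the g-code, the solid's height is divided into equal slices at the stated Δz and each level perimeter traced with G1 moves after a G0 lift.

; perimeter-only toolpath
G21 ; units = mm
G90 ; absolute positioning
G28 ; home
; layer 1
G0 Z1.5
G0 X10.0 Y5.0
G1 X8.8 Y8.2
G1 X5.9 Y9.9
G1 X2.5 Y9.3
G1 X0.3 Y6.7
G1 X0.3 Y3.3
G1 X2.5 Y0.7
G1 X5.9 Y0.1
G1 X8.8 Y1.8
G1 X10.0 Y5.0
; layer 2
G0 Z3.0
G0 X10.0 Y5.0
G1 X8.8 Y8.2
G1 X5.9 Y9.9
G1 X2.5 Y9.3
G1 X0.3 Y6.7
G1 X0.3 Y3.3
G1 X2.5 Y0.7
G1 X5.9 Y0.1
G1 X8.8 Y1.8
G1 X10.0 Y5.0
; layer 3
G0 Z4.5
G0 X10.0 Y5.0
G1 X8.8 Y8.2
G1 X5.9 Y9.9
G1 X2.5 Y9.3
G1 X0.3 Y6.7
G1 X0.3 Y3.3
G1 X2.5 Y0.7
G1 X5.9 Y0.1
G1 X8.8 Y1.8
G1 X10.0 Y5.0
; layer 4
G0 Z6.0
G0 X10.0 Y5.0
G1 X8.8 Y8.2
G1 X5.9 Y9.9
G1 X2.5 Y9.3
G1 X0.3 Y6.7
G1 X0.3 Y3.3
G1 X2.5 Y0.7
G1 X5.9 Y0.1
G1 X8.8 Y1.8
G1 X10.0 Y5.0
; layer 5
G0 Z7.5
G0 X10.0 Y5.0
G1 X8.8 Y8.2
G1 X5.9 Y9.9
G1 X2.5 Y9.3
G1 X0.3 Y6.7
G1 X0.3 Y3.3
G1 X2.5 Y0.7
G1 X5.9 Y0.1
G1 X8.8 Y1.8
G1 X10.0 Y5.0
; layer 6
G0 Z9.0
G0 X10.0 Y5.0
G1 X8.8 Y8.2
G1 X5.9 Y9.9
G1 X2.5 Y9.3
G1 X0.3 Y6.7
G1 X0.3 Y3.3
G1 X2.5 Y0.7
G1 X5.9 Y0.1
G1 X8.8 Y1.8
G1 X10.0 Y5.0
; layer 7
G0 Z10.5
G0 X10.0 Y5.0
G1 X8.8 Y8.2
G1 X5.9 Y9.9
G1 X2.5 Y9.3
G1 X0.3 Y6.7
G1 X0.3 Y3.3
G1 X2.5 Y0.7
G1 X5.9 Y0.1
G1 X8.8 Y1.8
G1 X10.0 Y5.0
; layer 8
G0 Z12.0
G0 X10.0 Y5.0
G1 X8.8 Y8.2
G1 X5.9 Y9.9
G1 X2.5 Y9.3
G1 X0.3 Y6.7
G1 X0.3 Y3.3
G1 X2.5 Y0.7
G1 X5.9 Y0.1
G1 X8.8 Y1.8
G1 X10.0 Y5.0
M2 ; end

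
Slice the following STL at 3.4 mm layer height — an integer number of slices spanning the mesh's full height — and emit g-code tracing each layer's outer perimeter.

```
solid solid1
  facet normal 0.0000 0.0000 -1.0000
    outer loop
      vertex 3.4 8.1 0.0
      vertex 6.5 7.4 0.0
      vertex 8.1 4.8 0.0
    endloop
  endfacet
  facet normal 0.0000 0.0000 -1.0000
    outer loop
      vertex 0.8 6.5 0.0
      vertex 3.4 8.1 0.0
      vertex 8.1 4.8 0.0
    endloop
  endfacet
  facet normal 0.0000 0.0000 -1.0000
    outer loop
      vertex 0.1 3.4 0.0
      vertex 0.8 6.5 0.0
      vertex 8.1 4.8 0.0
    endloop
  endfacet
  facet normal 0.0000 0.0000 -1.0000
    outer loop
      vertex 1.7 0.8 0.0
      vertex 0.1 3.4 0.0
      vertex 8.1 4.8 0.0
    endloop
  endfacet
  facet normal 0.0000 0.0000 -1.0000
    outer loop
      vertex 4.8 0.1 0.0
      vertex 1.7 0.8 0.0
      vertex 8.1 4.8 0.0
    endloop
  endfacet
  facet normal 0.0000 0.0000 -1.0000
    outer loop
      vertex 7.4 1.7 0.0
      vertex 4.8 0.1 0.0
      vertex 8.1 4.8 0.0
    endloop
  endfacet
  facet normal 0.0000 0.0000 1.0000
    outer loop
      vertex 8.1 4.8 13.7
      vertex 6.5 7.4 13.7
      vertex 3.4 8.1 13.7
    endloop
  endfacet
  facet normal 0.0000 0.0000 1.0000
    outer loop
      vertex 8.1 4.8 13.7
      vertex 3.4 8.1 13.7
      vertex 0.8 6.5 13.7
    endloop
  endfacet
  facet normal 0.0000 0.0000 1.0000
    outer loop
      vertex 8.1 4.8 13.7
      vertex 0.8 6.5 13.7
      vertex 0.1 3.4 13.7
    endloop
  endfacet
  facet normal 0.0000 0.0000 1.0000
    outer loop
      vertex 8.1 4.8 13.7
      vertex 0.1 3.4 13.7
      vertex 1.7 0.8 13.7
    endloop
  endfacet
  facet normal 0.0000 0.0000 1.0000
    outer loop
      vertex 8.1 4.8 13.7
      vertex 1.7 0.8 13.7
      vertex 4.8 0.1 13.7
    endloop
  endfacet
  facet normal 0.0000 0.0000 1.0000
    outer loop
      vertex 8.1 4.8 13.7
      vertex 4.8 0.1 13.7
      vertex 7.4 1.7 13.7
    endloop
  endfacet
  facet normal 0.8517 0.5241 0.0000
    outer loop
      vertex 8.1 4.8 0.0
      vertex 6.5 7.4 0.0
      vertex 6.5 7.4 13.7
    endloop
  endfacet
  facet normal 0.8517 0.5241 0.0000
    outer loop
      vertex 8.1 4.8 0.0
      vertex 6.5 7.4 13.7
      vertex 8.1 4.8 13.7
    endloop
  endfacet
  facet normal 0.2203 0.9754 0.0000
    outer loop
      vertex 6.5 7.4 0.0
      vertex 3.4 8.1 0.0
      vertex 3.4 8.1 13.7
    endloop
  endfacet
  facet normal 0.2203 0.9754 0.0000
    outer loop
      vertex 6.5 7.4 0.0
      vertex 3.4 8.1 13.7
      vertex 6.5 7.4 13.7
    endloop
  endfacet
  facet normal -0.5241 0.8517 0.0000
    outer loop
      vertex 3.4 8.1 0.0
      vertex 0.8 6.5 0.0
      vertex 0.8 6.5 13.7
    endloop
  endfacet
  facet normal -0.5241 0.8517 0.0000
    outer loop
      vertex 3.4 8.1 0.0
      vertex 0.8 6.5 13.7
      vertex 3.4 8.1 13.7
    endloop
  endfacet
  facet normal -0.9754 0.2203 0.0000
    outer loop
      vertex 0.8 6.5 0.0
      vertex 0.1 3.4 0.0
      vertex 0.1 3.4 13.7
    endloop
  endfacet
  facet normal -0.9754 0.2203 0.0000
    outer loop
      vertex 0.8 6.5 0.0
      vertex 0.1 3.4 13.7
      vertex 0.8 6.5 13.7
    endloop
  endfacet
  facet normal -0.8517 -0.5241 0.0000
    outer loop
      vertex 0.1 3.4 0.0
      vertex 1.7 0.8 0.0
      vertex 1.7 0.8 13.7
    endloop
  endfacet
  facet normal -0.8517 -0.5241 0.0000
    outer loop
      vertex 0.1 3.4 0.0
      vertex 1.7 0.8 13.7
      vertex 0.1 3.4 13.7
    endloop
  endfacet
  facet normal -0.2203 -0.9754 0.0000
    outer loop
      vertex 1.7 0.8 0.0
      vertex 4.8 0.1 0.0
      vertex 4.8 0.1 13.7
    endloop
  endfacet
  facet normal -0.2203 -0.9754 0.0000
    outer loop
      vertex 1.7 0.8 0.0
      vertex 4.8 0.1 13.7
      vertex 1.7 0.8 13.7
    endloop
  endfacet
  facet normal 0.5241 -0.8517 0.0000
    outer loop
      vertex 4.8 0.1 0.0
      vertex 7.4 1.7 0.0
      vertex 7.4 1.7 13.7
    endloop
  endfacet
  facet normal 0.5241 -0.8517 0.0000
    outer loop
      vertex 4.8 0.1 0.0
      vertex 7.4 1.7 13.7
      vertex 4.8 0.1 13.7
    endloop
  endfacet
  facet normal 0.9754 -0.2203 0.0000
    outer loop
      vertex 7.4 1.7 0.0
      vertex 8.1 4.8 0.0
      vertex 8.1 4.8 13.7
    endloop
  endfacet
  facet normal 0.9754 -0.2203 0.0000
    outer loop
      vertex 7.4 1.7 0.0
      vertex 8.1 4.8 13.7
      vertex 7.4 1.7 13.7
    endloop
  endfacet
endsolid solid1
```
; perimeter-only toolpath
G21 ; units = mm
G90 ; absolute positioning
G28 ; home
; layer 1
G0 Z3.4
G0 X8.1 Y4.8
G1 X6.5 Y7.4
G1 X3.4 Y8.1
G1 X0.8 Y6.5
G1 X0.1 Y3.4
G1 X1.7 Y0.8
G1 X4.8 Y0.1
G1 X7.4 Y1.7
G1 X8.1 Y4.8
; layer 2
G0 Z6.8
G0 X8.1 Y4.8
G1 X6.5 Y7.4
G1 X3.4 Y8.1
G1 X0.8 Y6.5
G1 X0.1 Y3.4
G1 X1.7 Y0.8
G1 X4.8 Y0.1
G1 X7.4 Y1.7
G1 X8.1 Y4.8
; layer 3
G0 Z10.3
G0 X8.1 Y4.8
G1 X6.5 Y7.4
G1 X3.4 Y8.1
G1 X0.8 Y6.5
G1 X0.1 Y3.4
G1 X1.7 Y0.8
G1 X4.8 Y0.1
G1 X7.4 Y1.7
G1 X8.1 Y4.8
; layer 4
G0 Z13.7
G0 X8.1 Y4.8
G1 X6.5 Y7.4
G1 X3.4 Y8.1
G1 X0.8 Y6.5
G1 X0.1 Y3.4
G1 X1.7 Y0.8
G1 X4.8 Y0.1
G1 X7.4 Y1.7
G1 X8.1 Y4.8
M2 ; end

The solid is a regular 8-sided prism (a cylinder approximated with 8 flat sides), circumscribed radius ≈ 4.1 mm, height ≈ 13.7 mm. Slicing at Δz = 3.4 mm — 4 equal slices spanning the solid's height, so layer i sits at z = i·h/4 — gives 4 non-empty perimeters. Each is a 8-segment closed polygon; G0 lifts to the layer z and rapids to the start vertex, then G1 traces the edges.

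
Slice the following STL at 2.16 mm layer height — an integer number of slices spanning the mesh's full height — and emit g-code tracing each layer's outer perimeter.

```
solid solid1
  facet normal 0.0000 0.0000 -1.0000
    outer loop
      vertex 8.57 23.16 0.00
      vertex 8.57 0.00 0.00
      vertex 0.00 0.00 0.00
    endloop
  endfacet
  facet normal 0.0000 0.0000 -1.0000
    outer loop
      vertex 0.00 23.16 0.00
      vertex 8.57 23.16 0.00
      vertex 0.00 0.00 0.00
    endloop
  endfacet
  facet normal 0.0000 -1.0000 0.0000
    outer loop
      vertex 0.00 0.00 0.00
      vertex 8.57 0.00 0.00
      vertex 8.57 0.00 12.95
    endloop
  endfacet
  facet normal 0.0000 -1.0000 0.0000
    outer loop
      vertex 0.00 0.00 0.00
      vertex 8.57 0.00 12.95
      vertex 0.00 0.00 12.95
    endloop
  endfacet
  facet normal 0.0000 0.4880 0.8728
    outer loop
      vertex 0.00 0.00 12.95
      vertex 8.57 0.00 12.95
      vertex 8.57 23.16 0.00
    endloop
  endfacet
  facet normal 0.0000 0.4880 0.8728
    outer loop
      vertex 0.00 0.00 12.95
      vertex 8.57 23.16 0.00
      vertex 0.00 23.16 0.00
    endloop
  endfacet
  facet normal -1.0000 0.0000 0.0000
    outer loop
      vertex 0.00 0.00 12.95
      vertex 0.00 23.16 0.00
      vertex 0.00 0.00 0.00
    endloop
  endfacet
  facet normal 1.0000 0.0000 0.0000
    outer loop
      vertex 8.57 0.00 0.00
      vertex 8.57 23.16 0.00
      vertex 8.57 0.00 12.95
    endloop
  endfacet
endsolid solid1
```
; perimeter-only toolpath
G21 ; units = mm
G90 ; absolute positioning
G28 ; home
; layer 1
G0 Z2.16
G0 X0.00 Y0.00
G1 X8.57 Y0.00
G1 X8.57 Y19.30
G1 X0.00 Y19.30
G1 X0.00 Y0.00
; layer 2
G0 Z4.32
G0 X0.00 Y0.00
G1 X8.57 Y0.00
G1 X8.57 Y15.44
G1 X0.00 Y15.44
G1 X0.00 Y0.00
; layer 3
G0 Z6.47
G0 X0.00 Y0.00
G1 X8.57 Y0.00
G1 X8.57 Y11.58
G1 X0.00 Y11.58
G1 X0.00 Y0.00
; layer 4
G0 Z8.63
G0 X0.00 Y0.00
G1 X8.57 Y0.00
G1 X8.57 Y7.72
G1 X0.00 Y7.72
G1 X0.00 Y0.00
; layer 5
G0 Z10.79
G0 X0.00 Y0.00
G1 X8.57 Y0.00
G1 X8.57 Y3.86
G1 X0.00 Y3.86
G1 X0.00 Y0.00
M2 ; end

The solid is a wedge (ramp): 8.57 × 23.2 mm base, rising to 12.9 mm along the y=0 edge and sloping linearly to z=0 at y=23.2. Slicing at Δz = 2.16 mm — 6 equal slices spanning the solid's height, so layer i sits at z = i·h/6 — gives 5 non-empty perimeters. Each is a 4-segment closed polygon; G0 lifts to the layer z and rapids to the start vertex, then G1 traces the edges. The cross-section shrinks linearly with z (the slice at the apex is degenerate and omitted).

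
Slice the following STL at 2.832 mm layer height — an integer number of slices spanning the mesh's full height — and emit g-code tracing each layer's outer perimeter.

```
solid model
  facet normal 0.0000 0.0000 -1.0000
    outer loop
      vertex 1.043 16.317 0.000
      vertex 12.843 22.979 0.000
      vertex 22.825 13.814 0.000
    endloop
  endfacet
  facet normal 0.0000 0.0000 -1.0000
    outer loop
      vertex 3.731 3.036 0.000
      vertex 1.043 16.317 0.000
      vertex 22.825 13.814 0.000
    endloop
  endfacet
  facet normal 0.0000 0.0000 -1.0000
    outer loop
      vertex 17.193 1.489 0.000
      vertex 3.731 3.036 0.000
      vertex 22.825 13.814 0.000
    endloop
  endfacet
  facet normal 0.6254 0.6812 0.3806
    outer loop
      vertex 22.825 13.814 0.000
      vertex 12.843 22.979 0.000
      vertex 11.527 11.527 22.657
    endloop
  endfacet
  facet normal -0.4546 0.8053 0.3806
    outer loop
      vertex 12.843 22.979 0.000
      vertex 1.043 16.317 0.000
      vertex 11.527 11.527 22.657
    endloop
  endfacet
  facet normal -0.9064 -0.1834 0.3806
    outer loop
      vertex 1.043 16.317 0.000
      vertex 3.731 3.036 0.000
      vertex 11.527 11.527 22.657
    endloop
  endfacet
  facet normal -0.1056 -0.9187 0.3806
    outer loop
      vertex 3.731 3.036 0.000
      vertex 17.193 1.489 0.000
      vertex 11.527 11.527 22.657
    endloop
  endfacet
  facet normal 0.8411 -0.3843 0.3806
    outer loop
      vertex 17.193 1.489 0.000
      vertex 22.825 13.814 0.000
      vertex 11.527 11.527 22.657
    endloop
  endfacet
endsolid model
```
; perimeter-only toolpath
G21 ; units = mm
G90 ; absolute positioning
G28 ; home
; layer 1
G0 Z2.832
G0 X21.413 Y13.528
G1 X12.678 Y21.547
G1 X2.353 Y15.718
G1 X4.705 Y4.097
G1 X16.485 Y2.744
G1 X21.413 Y13.528
; layer 2
G0 Z5.664
G0 X20.000 Y13.242
G1 X12.514 Y20.116
G1 X3.664 Y15.120
G1 X5.680 Y5.159
G1 X15.777 Y3.998
G1 X20.000 Y13.242
; layer 3
G0 Z8.496
G0 X18.588 Y12.956
G1 X12.349 Y18.684
G1 X4.974 Y14.521
G1 X6.654 Y6.220
G1 X15.068 Y5.253
G1 X18.588 Y12.956
; layer 4
G0 Z11.329
G0 X17.176 Y12.671
G1 X12.185 Y17.253
G1 X6.285 Y13.922
G1 X7.629 Y7.281
G1 X14.360 Y6.508
G1 X17.176 Y12.671
; layer 5
G0 Z14.161
G0 X15.764 Y12.385
G1 X12.020 Y15.822
G1 X7.595 Y13.323
G1 X8.604 Y8.343
G1 X13.652 Y7.763
G1 X15.764 Y12.385
; layer 6
G0 Z16.993
G0 X14.351 Y12.099
G1 X11.856 Y14.390
G1 X8.906 Y12.724
G1 X9.578 Y9.404
G1 X12.944 Y9.017
G1 X14.351 Y12.099
; layer 7
G0 Z19.825
G0 X12.939 Y11.813
G1 X11.691 Y12.959
G1 X10.216 Y12.126
G1 X10.552 Y10.466
G1 X12.235 Y10.272
G1 X12.939 Y11.813
M2 ; end

The solid is a regular 5-sided pyramid, base circumscribed radius ≈ 11.5 mm, apex at z ≈ 22.7 mm. Slicing at Δz = 2.832 mm — 8 equal slices spanning the solid's height, so layer i sits at z = i·h/8 — gives 7 non-empty perimeters. Each is a 5-segment closed polygon; G0 lifts to the layer z and rapids to the start vertex, then G1 traces the edges. The cross-section shrinks linearly with z (the slice at the apex is degenerate and omitted).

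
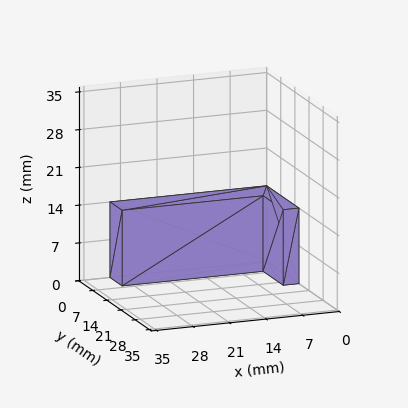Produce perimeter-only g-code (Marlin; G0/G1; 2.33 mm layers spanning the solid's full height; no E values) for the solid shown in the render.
Reading the render: the shape is an L-shaped prism: outer 30 × 16 mm, arm thicknesses ≈ 6 mm (horizontal) and 3 mm (vertical), extruded 14 mm in z (dimensions read to the nearest mm from the axis ticks). For the g-code, the solid's height is divided into equal slices at the stated Δz and each level perimeter traced with G1 moves after a G0 lift.

; perimeter-only toolpath
G21 ; units = mm
G90 ; absolute positioning
G28 ; home
; layer 1
G0 Z2.33
G0 X0.00 Y0.00
G1 X30.00 Y0.00
G1 X30.00 Y6.00
G1 X3.00 Y6.00
G1 X3.00 Y16.00
G1 X0.00 Y16.00
G1 X0.00 Y0.00
; layer 2
G0 Z4.67
G0 X0.00 Y0.00
G1 X30.00 Y0.00
G1 X30.00 Y6.00
G1 X3.00 Y6.00
G1 X3.00 Y16.00
G1 X0.00 Y16.00
G1 X0.00 Y0.00
; layer 3
G0 Z7.00
G0 X0.00 Y0.00
G1 X30.00 Y0.00
G1 X30.00 Y6.00
G1 X3.00 Y6.00
G1 X3.00 Y16.00
G1 X0.00 Y16.00
G1 X0.00 Y0.00
; layer 4
G0 Z9.33
G0 X0.00 Y0.00
G1 X30.00 Y0.00
G1 X30.00 Y6.00
G1 X3.00 Y6.00
G1 X3.00 Y16.00
G1 X0.00 Y16.00
G1 X0.00 Y0.00
; layer 5
G0 Z11.67
G0 X0.00 Y0.00
G1 X30.00 Y0.00
G1 X30.00 Y6.00
G1 X3.00 Y6.00
G1 X3.00 Y16.00
G1 X0.00 Y16.00
G1 X0.00 Y0.00
; layer 6
G0 Z14.00
G0 X0.00 Y0.00
G1 X30.00 Y0.00
G1 X30.00 Y6.00
G1 X3.00 Y6.00
G1 X3.00 Y16.00
G1 X0.00 Y16.00
G1 X0.00 Y0.00
M2 ; end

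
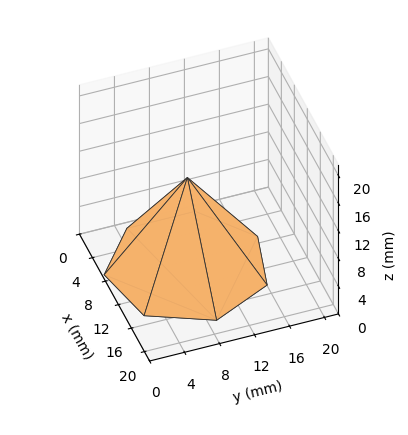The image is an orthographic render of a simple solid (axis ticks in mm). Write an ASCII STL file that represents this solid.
Reading the render: the shape is a regular 7-sided pyramid, base circumscribed radius ≈ 9 mm, apex at z ≈ 13 mm (dimensions read to the nearest mm from the axis ticks). For the STL, each face is triangulated and given an outward normal.

solid part
  facet normal 0.0000 0.0000 -1.0000
    outer loop
      vertex 6.997 17.774 0.000
      vertex 14.611 16.036 0.000
      vertex 18.000 9.000 0.000
    endloop
  endfacet
  facet normal 0.0000 0.0000 -1.0000
    outer loop
      vertex 0.891 12.905 0.000
      vertex 6.997 17.774 0.000
      vertex 18.000 9.000 0.000
    endloop
  endfacet
  facet normal 0.0000 0.0000 -1.0000
    outer loop
      vertex 0.891 5.095 0.000
      vertex 0.891 12.905 0.000
      vertex 18.000 9.000 0.000
    endloop
  endfacet
  facet normal 0.0000 0.0000 -1.0000
    outer loop
      vertex 6.997 0.226 0.000
      vertex 0.891 5.095 0.000
      vertex 18.000 9.000 0.000
    endloop
  endfacet
  facet normal 0.0000 0.0000 -1.0000
    outer loop
      vertex 14.611 1.964 0.000
      vertex 6.997 0.226 0.000
      vertex 18.000 9.000 0.000
    endloop
  endfacet
  facet normal 0.7644 0.3682 0.5292
    outer loop
      vertex 18.000 9.000 0.000
      vertex 14.611 16.036 0.000
      vertex 9.000 9.000 13.000
    endloop
  endfacet
  facet normal 0.1888 0.8272 0.5292
    outer loop
      vertex 14.611 16.036 0.000
      vertex 6.997 17.774 0.000
      vertex 9.000 9.000 13.000
    endloop
  endfacet
  facet normal -0.5290 0.6634 0.5292
    outer loop
      vertex 6.997 17.774 0.000
      vertex 0.891 12.905 0.000
      vertex 9.000 9.000 13.000
    endloop
  endfacet
  facet normal -0.8485 0.0000 0.5292
    outer loop
      vertex 0.891 12.905 0.000
      vertex 0.891 5.095 0.000
      vertex 9.000 9.000 13.000
    endloop
  endfacet
  facet normal -0.5290 -0.6634 0.5292
    outer loop
      vertex 0.891 5.095 0.000
      vertex 6.997 0.226 0.000
      vertex 9.000 9.000 13.000
    endloop
  endfacet
  facet normal 0.1888 -0.8272 0.5292
    outer loop
      vertex 6.997 0.226 0.000
      vertex 14.611 1.964 0.000
      vertex 9.000 9.000 13.000
    endloop
  endfacet
  facet normal 0.7644 -0.3682 0.5292
    outer loop
      vertex 14.611 1.964 0.000
      vertex 18.000 9.000 0.000
      vertex 9.000 9.000 13.000
    endloop
  endfacet
endsolid part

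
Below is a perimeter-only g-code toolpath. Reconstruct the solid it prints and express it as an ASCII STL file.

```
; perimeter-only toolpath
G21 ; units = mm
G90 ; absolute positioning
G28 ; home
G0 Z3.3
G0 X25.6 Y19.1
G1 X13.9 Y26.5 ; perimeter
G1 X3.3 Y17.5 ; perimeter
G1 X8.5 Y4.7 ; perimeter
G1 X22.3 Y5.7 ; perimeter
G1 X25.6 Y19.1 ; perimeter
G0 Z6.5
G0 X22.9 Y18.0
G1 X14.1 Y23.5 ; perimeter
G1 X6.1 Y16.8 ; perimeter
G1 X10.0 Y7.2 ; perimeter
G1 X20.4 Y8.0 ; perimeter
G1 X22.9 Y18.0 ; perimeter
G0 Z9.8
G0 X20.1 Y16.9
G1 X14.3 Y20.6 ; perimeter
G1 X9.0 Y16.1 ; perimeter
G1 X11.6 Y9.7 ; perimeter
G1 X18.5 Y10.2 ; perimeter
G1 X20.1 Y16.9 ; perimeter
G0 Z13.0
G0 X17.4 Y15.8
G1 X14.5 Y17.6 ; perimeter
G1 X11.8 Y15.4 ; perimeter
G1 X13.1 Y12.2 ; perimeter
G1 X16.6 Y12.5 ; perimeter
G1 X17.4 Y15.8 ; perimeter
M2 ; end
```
solid part
  facet normal 0.0000 0.0000 -1.0000
    outer loop
      vertex 0.4 18.2 0.0
      vertex 13.7 29.4 0.0
      vertex 28.3 20.2 0.0
    endloop
  endfacet
  facet normal 0.0000 0.0000 -1.0000
    outer loop
      vertex 6.9 2.2 0.0
      vertex 0.4 18.2 0.0
      vertex 28.3 20.2 0.0
    endloop
  endfacet
  facet normal 0.0000 0.0000 -1.0000
    outer loop
      vertex 24.2 3.5 0.0
      vertex 6.9 2.2 0.0
      vertex 28.3 20.2 0.0
    endloop
  endfacet
  facet normal 0.4305 0.6832 0.5898
    outer loop
      vertex 28.3 20.2 0.0
      vertex 13.7 29.4 0.0
      vertex 14.7 14.7 16.3
    endloop
  endfacet
  facet normal -0.5204 0.6180 0.5893
    outer loop
      vertex 13.7 29.4 0.0
      vertex 0.4 18.2 0.0
      vertex 14.7 14.7 16.3
    endloop
  endfacet
  facet normal -0.7476 -0.3037 0.5906
    outer loop
      vertex 0.4 18.2 0.0
      vertex 6.9 2.2 0.0
      vertex 14.7 14.7 16.3
    endloop
  endfacet
  facet normal 0.0606 -0.8059 0.5890
    outer loop
      vertex 6.9 2.2 0.0
      vertex 24.2 3.5 0.0
      vertex 14.7 14.7 16.3
    endloop
  endfacet
  facet normal 0.7845 -0.1926 0.5895
    outer loop
      vertex 24.2 3.5 0.0
      vertex 28.3 20.2 0.0
      vertex 14.7 14.7 16.3
    endloop
  endfacet
endsolid part

The G0 Z moves step by Δz≈3.3 mm. The G1 loops shrink linearly with z, so the solid tapers from its base footprint up to z≈16.3. Closing with a flat bottom cap and the tapered top and triangulating gives 8 facets — a regular 5-sided pyramid, base circumscribed radius ≈ 14.7 mm, apex at z ≈ 16.3 mm.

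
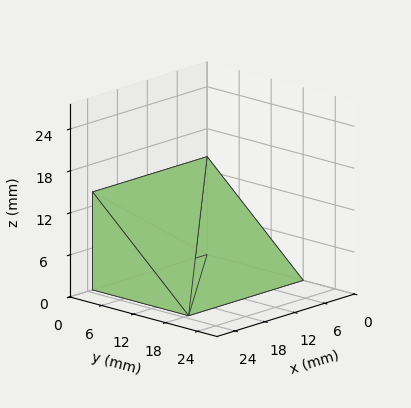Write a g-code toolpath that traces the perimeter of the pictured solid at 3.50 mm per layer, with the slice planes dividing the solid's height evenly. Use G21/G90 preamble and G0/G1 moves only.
Reading the render: the shape is a wedge (ramp): 23 × 18 mm base, rising to 14 mm along the y=0 edge and sloping linearly to z=0 at y=18 (dimensions read to the nearest mm from the axis ticks). For the g-code, the solid's height is divided into equal slices at the stated Δz and each level perimeter traced with G1 moves after a G0 lift.

; perimeter-only toolpath
G21 ; units = mm
G90 ; absolute positioning
G28 ; home
; layer 1
G0 Z3.50
G0 X0.00 Y0.00
G1 X23.00 Y0.00
G1 X23.00 Y13.50
G1 X0.00 Y13.50
G1 X0.00 Y0.00
; layer 2
G0 Z7.00
G0 X0.00 Y0.00
G1 X23.00 Y0.00
G1 X23.00 Y9.00
G1 X0.00 Y9.00
G1 X0.00 Y0.00
; layer 3
G0 Z10.50
G0 X0.00 Y0.00
G1 X23.00 Y0.00
G1 X23.00 Y4.50
G1 X0.00 Y4.50
G1 X0.00 Y0.00
M2 ; end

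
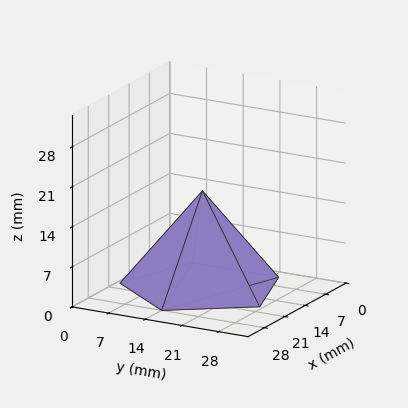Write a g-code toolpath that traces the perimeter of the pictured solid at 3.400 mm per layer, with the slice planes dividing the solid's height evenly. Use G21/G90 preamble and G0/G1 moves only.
Reading the render: the shape is a regular 5-sided pyramid, base circumscribed radius ≈ 14 mm, apex at z ≈ 17 mm (dimensions read to the nearest mm from the axis ticks). For the g-code, the solid's height is divided into equal slices at the stated Δz and each level perimeter traced with G1 moves after a G0 lift.

; perimeter-only toolpath
G21 ; units = mm
G90 ; absolute positioning
G28 ; home
; layer 1
G0 Z3.400
G0 X25.200 Y14.000
G1 X17.461 Y24.652
G1 X4.939 Y20.583
G1 X4.939 Y7.417
G1 X17.461 Y3.348
G1 X25.200 Y14.000
; layer 2
G0 Z6.800
G0 X22.400 Y14.000
G1 X16.596 Y21.989
G1 X7.204 Y18.937
G1 X7.204 Y9.063
G1 X16.596 Y6.011
G1 X22.400 Y14.000
; layer 3
G0 Z10.200
G0 X19.600 Y14.000
G1 X15.730 Y19.326
G1 X9.470 Y17.292
G1 X9.470 Y10.708
G1 X15.730 Y8.674
G1 X19.600 Y14.000
; layer 4
G0 Z13.600
G0 X16.800 Y14.000
G1 X14.865 Y16.663
G1 X11.735 Y15.646
G1 X11.735 Y12.354
G1 X14.865 Y11.337
G1 X16.800 Y14.000
M2 ; end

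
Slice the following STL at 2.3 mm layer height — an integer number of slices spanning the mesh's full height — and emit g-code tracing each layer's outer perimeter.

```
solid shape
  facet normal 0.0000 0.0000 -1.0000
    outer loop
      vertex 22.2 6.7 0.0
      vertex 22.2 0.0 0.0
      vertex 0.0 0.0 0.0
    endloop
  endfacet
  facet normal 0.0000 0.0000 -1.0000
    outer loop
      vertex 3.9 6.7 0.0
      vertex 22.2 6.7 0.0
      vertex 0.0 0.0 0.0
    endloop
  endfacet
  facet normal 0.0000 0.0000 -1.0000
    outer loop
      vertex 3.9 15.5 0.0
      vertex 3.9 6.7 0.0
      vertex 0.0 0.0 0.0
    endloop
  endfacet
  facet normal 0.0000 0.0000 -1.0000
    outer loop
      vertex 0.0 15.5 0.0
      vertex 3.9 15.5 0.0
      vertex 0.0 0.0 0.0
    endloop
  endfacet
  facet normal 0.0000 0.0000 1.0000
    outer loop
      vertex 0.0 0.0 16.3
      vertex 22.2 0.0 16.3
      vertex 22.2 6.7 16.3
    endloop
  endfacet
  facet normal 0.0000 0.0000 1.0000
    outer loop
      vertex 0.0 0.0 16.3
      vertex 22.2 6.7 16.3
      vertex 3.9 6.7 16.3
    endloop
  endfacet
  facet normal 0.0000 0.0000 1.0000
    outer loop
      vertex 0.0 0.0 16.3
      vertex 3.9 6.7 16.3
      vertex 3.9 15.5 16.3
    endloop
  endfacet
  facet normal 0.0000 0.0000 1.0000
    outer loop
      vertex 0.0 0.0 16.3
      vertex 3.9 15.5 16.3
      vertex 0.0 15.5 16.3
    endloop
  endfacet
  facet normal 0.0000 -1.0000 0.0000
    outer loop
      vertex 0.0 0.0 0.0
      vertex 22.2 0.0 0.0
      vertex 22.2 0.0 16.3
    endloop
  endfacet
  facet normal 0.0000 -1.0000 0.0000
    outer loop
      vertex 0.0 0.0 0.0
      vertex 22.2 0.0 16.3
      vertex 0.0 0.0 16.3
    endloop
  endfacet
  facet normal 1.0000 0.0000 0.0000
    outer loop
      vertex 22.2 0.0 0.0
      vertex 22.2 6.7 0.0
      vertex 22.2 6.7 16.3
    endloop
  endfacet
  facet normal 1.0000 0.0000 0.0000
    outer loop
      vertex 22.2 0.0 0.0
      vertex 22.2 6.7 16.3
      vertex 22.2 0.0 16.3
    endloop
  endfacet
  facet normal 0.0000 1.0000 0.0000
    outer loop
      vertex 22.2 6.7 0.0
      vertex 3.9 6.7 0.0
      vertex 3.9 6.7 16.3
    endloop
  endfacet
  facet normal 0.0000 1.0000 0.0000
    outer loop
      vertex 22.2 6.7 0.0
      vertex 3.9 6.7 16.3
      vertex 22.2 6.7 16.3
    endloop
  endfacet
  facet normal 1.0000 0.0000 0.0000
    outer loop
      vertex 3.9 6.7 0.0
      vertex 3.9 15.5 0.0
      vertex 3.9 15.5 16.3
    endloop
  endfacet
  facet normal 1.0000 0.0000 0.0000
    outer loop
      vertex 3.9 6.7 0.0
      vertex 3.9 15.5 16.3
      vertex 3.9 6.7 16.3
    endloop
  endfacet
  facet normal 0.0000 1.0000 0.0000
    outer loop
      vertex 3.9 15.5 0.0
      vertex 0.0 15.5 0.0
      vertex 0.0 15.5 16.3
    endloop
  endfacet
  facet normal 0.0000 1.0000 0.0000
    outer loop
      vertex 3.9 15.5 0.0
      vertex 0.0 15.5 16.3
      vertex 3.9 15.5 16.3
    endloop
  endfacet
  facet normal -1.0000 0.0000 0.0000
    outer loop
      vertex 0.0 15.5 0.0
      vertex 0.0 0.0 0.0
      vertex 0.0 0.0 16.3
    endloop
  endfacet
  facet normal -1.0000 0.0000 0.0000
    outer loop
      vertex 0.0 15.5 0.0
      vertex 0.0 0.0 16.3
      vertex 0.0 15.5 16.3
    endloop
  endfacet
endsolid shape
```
; perimeter-only toolpath
G21 ; units = mm
G90 ; absolute positioning
G28 ; home
; layer 1
G0 Z2.3
G0 X0.0 Y0.0
G1 X22.2 Y0.0
G1 X22.2 Y6.7
G1 X3.9 Y6.7
G1 X3.9 Y15.5
G1 X0.0 Y15.5
G1 X0.0 Y0.0
; layer 2
G0 Z4.7
G0 X0.0 Y0.0
G1 X22.2 Y0.0
G1 X22.2 Y6.7
G1 X3.9 Y6.7
G1 X3.9 Y15.5
G1 X0.0 Y15.5
G1 X0.0 Y0.0
; layer 3
G0 Z7.0
G0 X0.0 Y0.0
G1 X22.2 Y0.0
G1 X22.2 Y6.7
G1 X3.9 Y6.7
G1 X3.9 Y15.5
G1 X0.0 Y15.5
G1 X0.0 Y0.0
; layer 4
G0 Z9.3
G0 X0.0 Y0.0
G1 X22.2 Y0.0
G1 X22.2 Y6.7
G1 X3.9 Y6.7
G1 X3.9 Y15.5
G1 X0.0 Y15.5
G1 X0.0 Y0.0
; layer 5
G0 Z11.6
G0 X0.0 Y0.0
G1 X22.2 Y0.0
G1 X22.2 Y6.7
G1 X3.9 Y6.7
G1 X3.9 Y15.5
G1 X0.0 Y15.5
G1 X0.0 Y0.0
; layer 6
G0 Z14.0
G0 X0.0 Y0.0
G1 X22.2 Y0.0
G1 X22.2 Y6.7
G1 X3.9 Y6.7
G1 X3.9 Y15.5
G1 X0.0 Y15.5
G1 X0.0 Y0.0
; layer 7
G0 Z16.3
G0 X0.0 Y0.0
G1 X22.2 Y0.0
G1 X22.2 Y6.7
G1 X3.9 Y6.7
G1 X3.9 Y15.5
G1 X0.0 Y15.5
G1 X0.0 Y0.0
M2 ; end

The solid is an L-shaped prism: outer 22.2 × 15.5 mm, arm thicknesses ≈ 6.7 mm (horizontal) and 3.9 mm (vertical), extruded 16.3 mm in z. Slicing at Δz = 2.3 mm — 7 equal slices spanning the solid's height, so layer i sits at z = i·h/7 — gives 7 non-empty perimeters. Each is a 6-segment closed polygon; G0 lifts to the layer z and rapids to the start vertex, then G1 traces the edges.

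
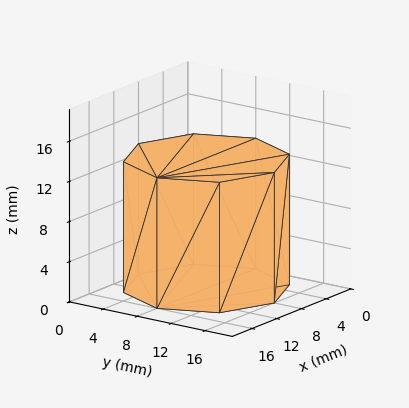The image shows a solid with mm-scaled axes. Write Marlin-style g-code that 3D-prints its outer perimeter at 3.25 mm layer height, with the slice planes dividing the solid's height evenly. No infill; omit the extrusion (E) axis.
Reading the render: the shape is a regular 8-sided prism (a cylinder approximated with 8 flat sides), circumscribed radius ≈ 8 mm, height ≈ 13 mm (dimensions read to the nearest mm from the axis ticks). For the g-code, the solid's height is divided into equal slices at the stated Δz and each level perimeter traced with G1 moves after a G0 lift.

; perimeter-only toolpath
G21 ; units = mm
G90 ; absolute positioning
G28 ; home
; layer 1
G0 Z3.25
G0 X16.00 Y8.00
G1 X13.66 Y13.66
G1 X8.00 Y16.00
G1 X2.34 Y13.66
G1 X0.00 Y8.00
G1 X2.34 Y2.34
G1 X8.00 Y0.00
G1 X13.66 Y2.34
G1 X16.00 Y8.00
; layer 2
G0 Z6.50
G0 X16.00 Y8.00
G1 X13.66 Y13.66
G1 X8.00 Y16.00
G1 X2.34 Y13.66
G1 X0.00 Y8.00
G1 X2.34 Y2.34
G1 X8.00 Y0.00
G1 X13.66 Y2.34
G1 X16.00 Y8.00
; layer 3
G0 Z9.75
G0 X16.00 Y8.00
G1 X13.66 Y13.66
G1 X8.00 Y16.00
G1 X2.34 Y13.66
G1 X0.00 Y8.00
G1 X2.34 Y2.34
G1 X8.00 Y0.00
G1 X13.66 Y2.34
G1 X16.00 Y8.00
; layer 4
G0 Z13.00
G0 X16.00 Y8.00
G1 X13.66 Y13.66
G1 X8.00 Y16.00
G1 X2.34 Y13.66
G1 X0.00 Y8.00
G1 X2.34 Y2.34
G1 X8.00 Y0.00
G1 X13.66 Y2.34
G1 X16.00 Y8.00
M2 ; end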